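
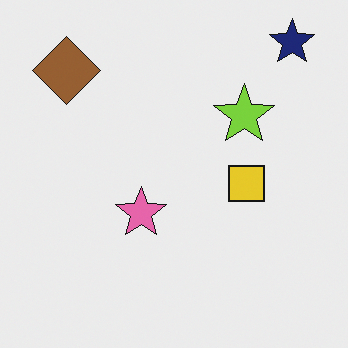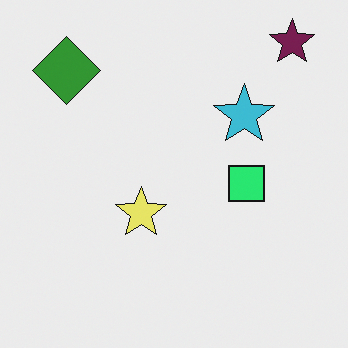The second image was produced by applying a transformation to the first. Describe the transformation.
The transformation is: hue-shifted noticeably.

Every shape's color has rotated by the same amount around the hue wheel — a uniform hue shift.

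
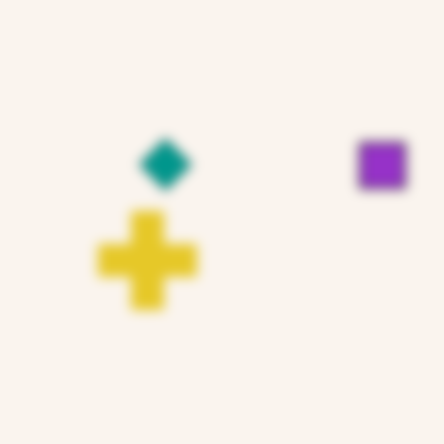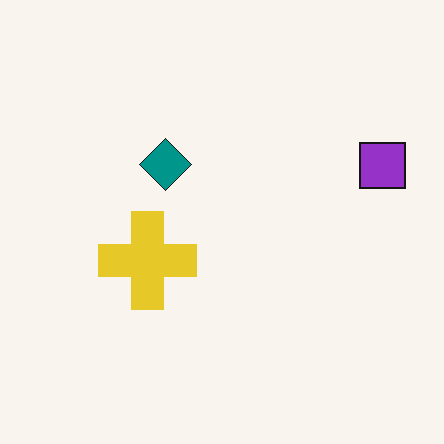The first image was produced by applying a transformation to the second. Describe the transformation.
The first image is the second strongly gaussian-blurred.

Shape edges and outlines are uniformly softened across the whole image.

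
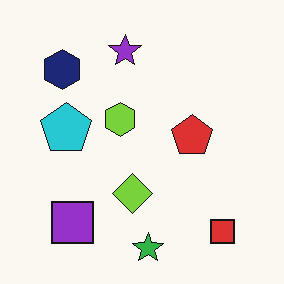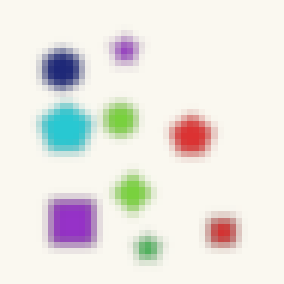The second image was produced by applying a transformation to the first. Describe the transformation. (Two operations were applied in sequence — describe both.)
It was noticeably gaussian-blurred, then moderately pixelated.

Shape edges and outlines are uniformly softened across the whole image. Shapes are reduced to large square blocks; fine edges and outlines are lost — a downscale-then-upscale (mosaic) effect.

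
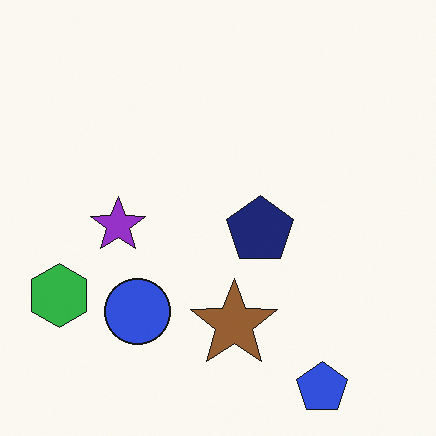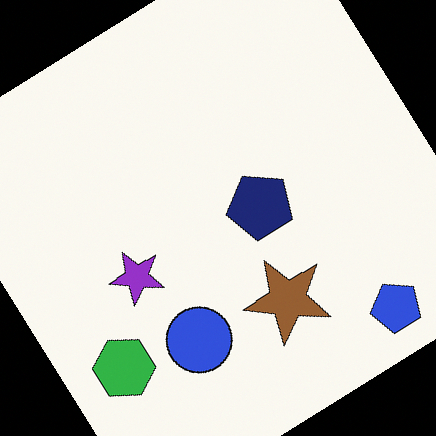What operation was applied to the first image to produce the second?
This is the original image rotated counter-clockwise by a large amount — several tens of degrees.

Every shape is tilted by the same angle and the image corners show triangular fill wedges — a whole-image rotation by a non-right angle.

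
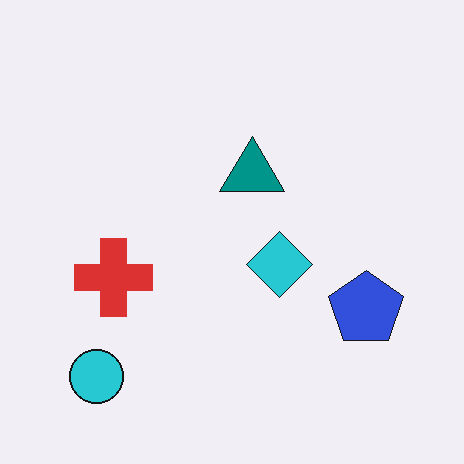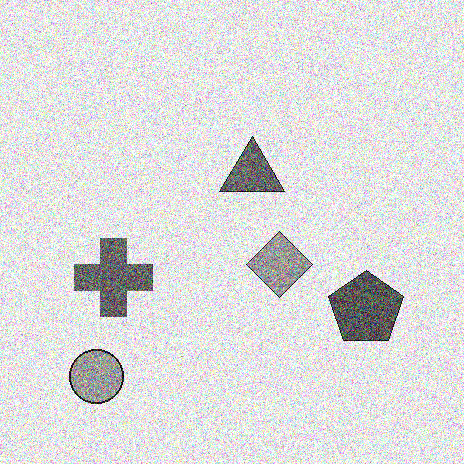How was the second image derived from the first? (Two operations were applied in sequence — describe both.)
The image was converted to grayscale, then degraded with a thick layer of grain.

All color is removed — every shape is now a shade of grey. Random speckle covers the whole image, including the flat background.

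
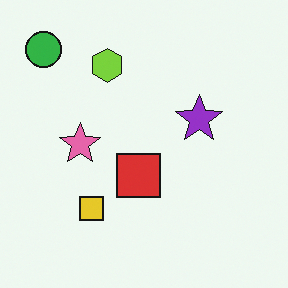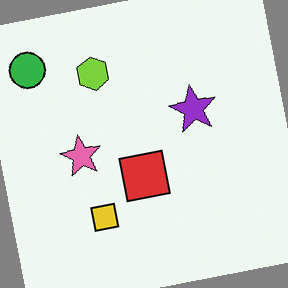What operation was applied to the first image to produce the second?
The second image is the first rotated counter-clockwise by a few degrees.

Every shape is tilted by the same angle and the image corners show triangular fill wedges — a whole-image rotation by a non-right angle.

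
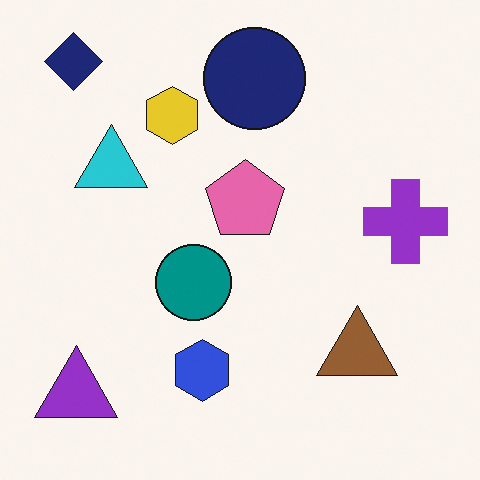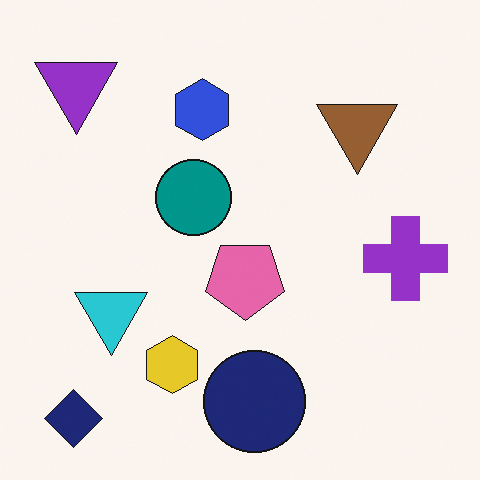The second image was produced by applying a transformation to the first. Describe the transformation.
This is the original image flipped vertically (top ↔ bottom).

The navy diamond is in the top-left of the first image and the bottom-left of the second — shapes on opposite sides of the horizontal midline have swapped in a mirror flip.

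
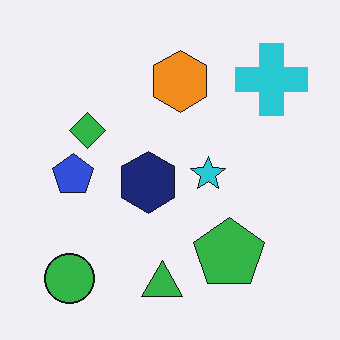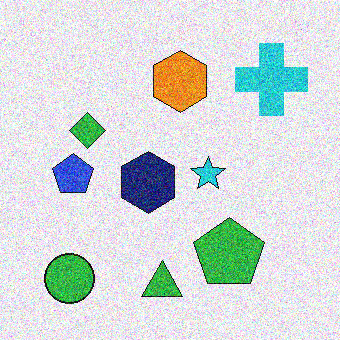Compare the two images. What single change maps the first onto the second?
Degraded with strong gaussian noise.

Random speckle covers the whole image, including the flat background.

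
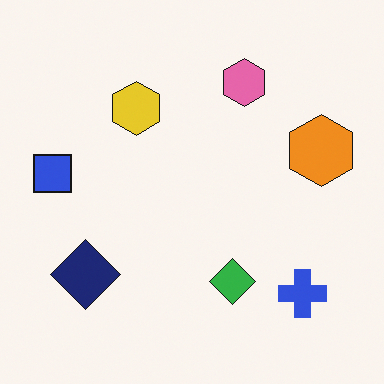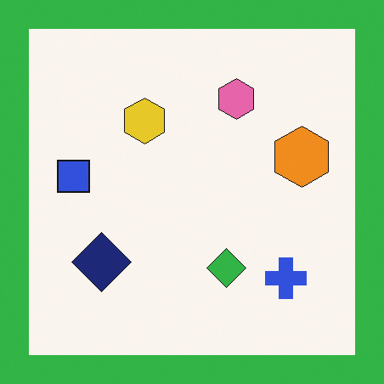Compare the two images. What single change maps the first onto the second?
The second image is the first framed with a green border.

A solid green frame runs around the edge of the second image, with the content slightly shrunk inside it.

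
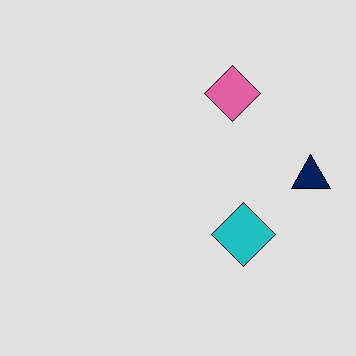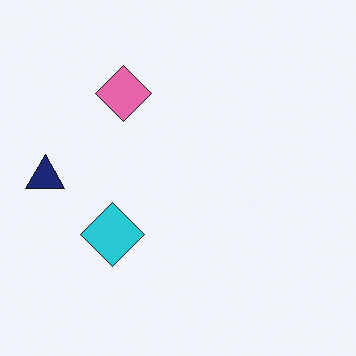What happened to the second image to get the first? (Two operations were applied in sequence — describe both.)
The image was moderately posterized, then flipped horizontally (left ↔ right).

Each flat color has snapped to a coarser quantized level — most visibly, the near-white background has dropped to a flat grey. The navy triangle is in the left of the second image and the right of the first — shapes on opposite sides of the vertical midline have swapped in a mirror flip.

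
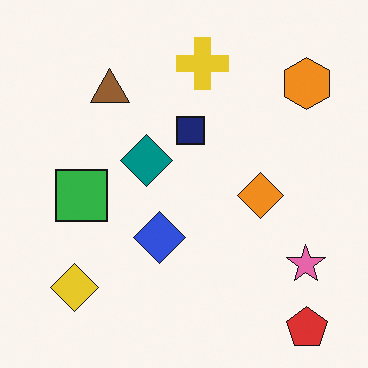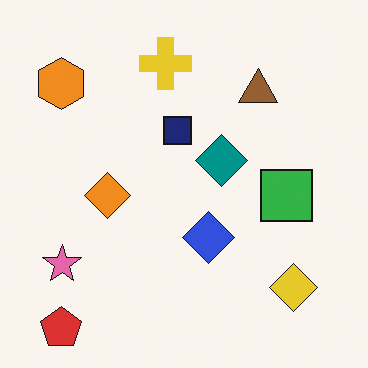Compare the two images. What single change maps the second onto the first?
It was flipped horizontally (left ↔ right).

The orange hexagon is in the top-left of the second image and the top-right of the first — shapes on opposite sides of the vertical midline have swapped in a mirror flip.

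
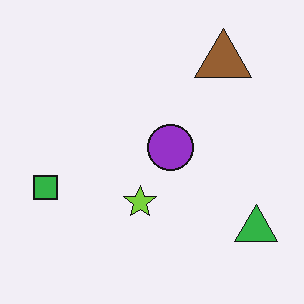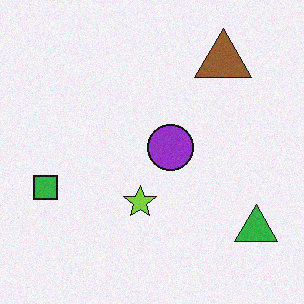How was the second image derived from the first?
Degraded with subtle gaussian noise.

Random speckle covers the whole image, including the flat background.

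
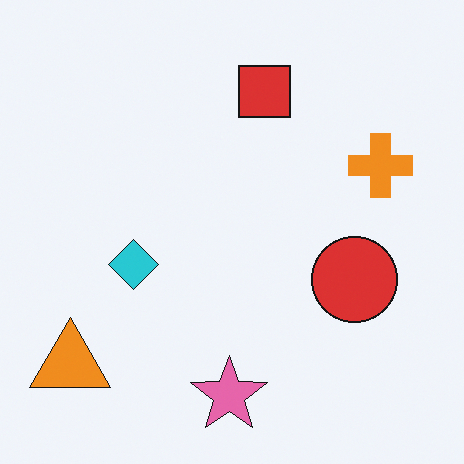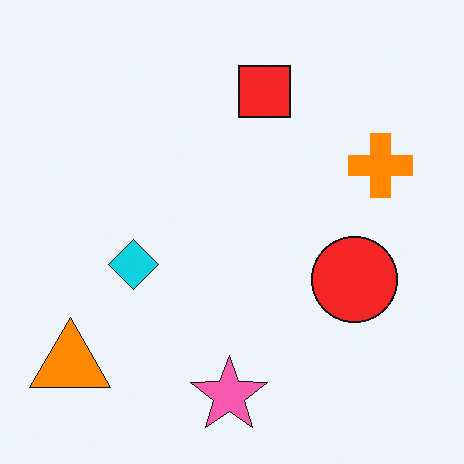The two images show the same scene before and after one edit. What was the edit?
The second image is the first slightly oversaturated.

All colors are more vivid — a global saturation change.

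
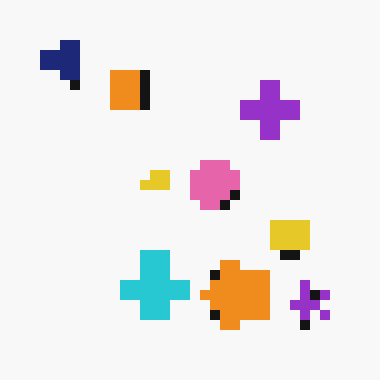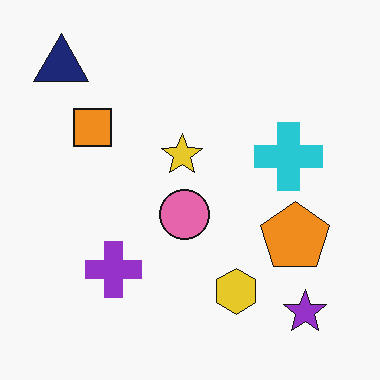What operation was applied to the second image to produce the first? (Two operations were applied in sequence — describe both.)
The image was transposed (reflected across the top-left ↔ bottom-right diagonal), then heavily pixelated into large blocks.

Shapes have swapped their row and column positions — what was in the top-right is now in the bottom-left — a diagonal reflection. Shapes are reduced to large square blocks; fine edges and outlines are lost — a downscale-then-upscale (mosaic) effect.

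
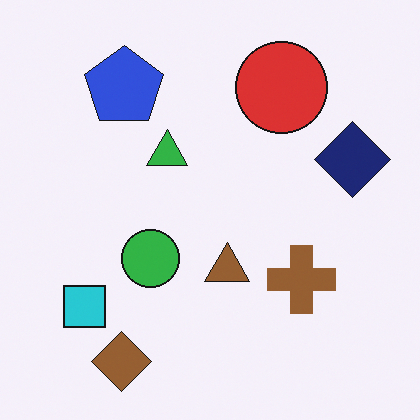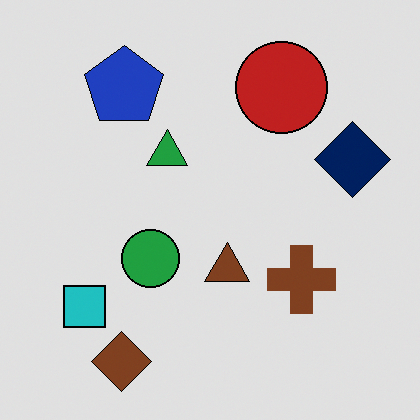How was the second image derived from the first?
The transformation is: moderately posterized.

Each flat color has snapped to a coarser quantized level — most visibly, the near-white background has dropped to a flat grey.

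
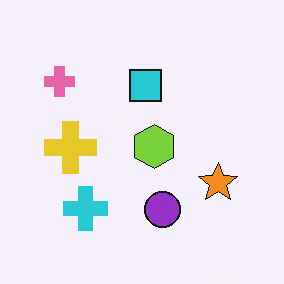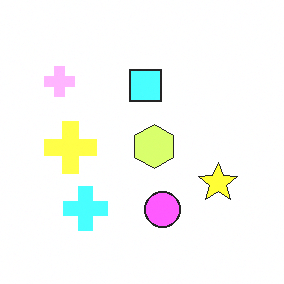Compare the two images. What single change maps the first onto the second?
This is the original image noticeably brightened.

Every pixel — background and shapes alike — is uniformly brightened.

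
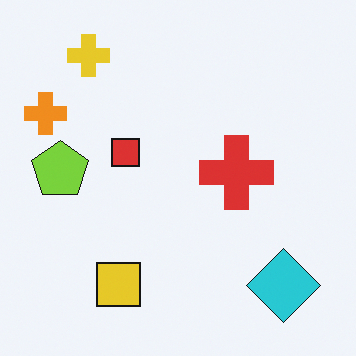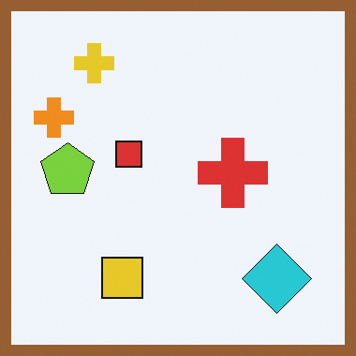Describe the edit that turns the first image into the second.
The transformation is: framed with a brown border.

A solid brown frame runs around the edge of the second image, with the content slightly shrunk inside it.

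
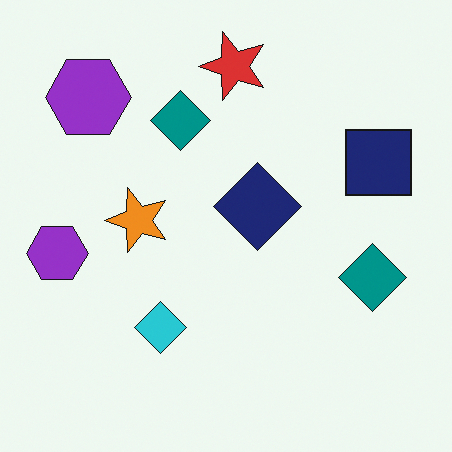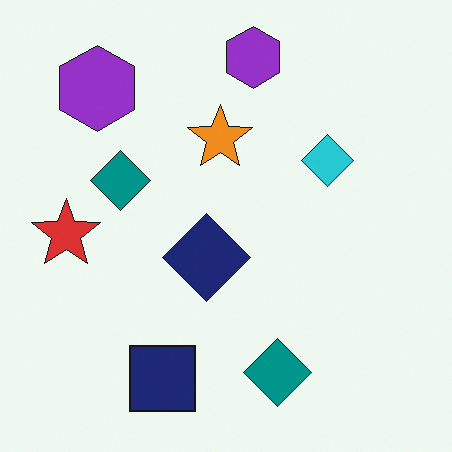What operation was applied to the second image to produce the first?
It was transposed (reflected across the top-left ↔ bottom-right diagonal).

Shapes have swapped their row and column positions — what was in the top-right is now in the bottom-left — a diagonal reflection.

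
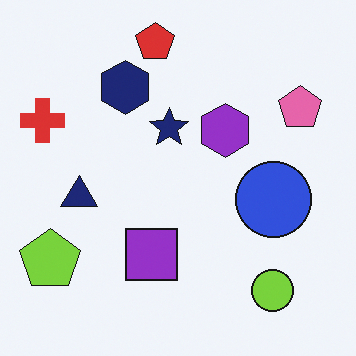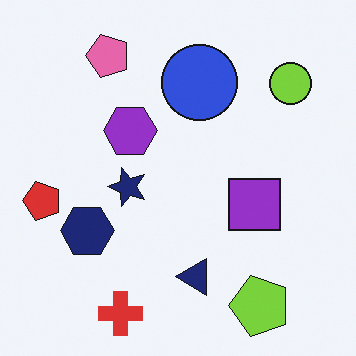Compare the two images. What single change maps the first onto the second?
The second image is the first rotated 90° counter-clockwise.

The lime pentagon sits in the bottom-left of the first image and the bottom-right of the second — consistent with a whole-image 90° counter-clockwise rotation.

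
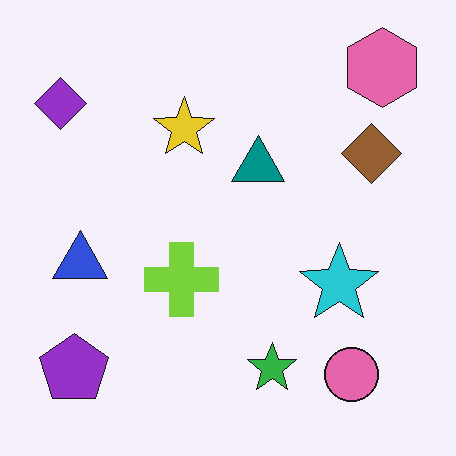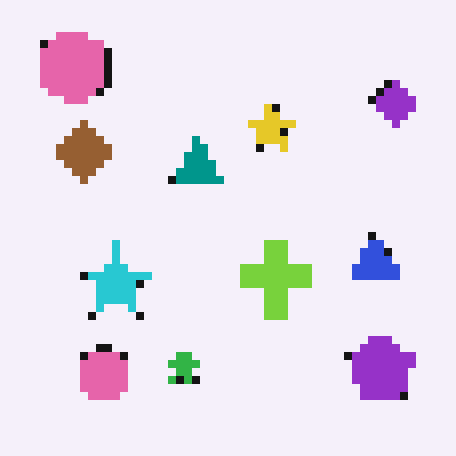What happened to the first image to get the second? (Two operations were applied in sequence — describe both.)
The image was flipped horizontally (left ↔ right), then pixelated into visible square blocks.

The purple diamond is in the top-left of the first image and the top-right of the second — shapes on opposite sides of the vertical midline have swapped in a mirror flip. Shapes are reduced to large square blocks; fine edges and outlines are lost — a downscale-then-upscale (mosaic) effect.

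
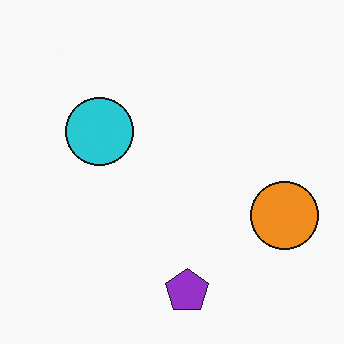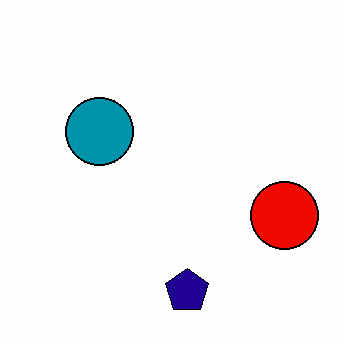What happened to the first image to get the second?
The image was given much higher contrast.

Tones are pushed away from mid-grey across the whole image — a global contrast change.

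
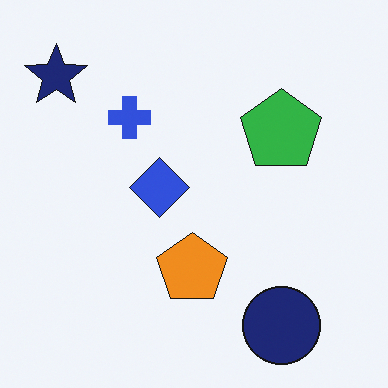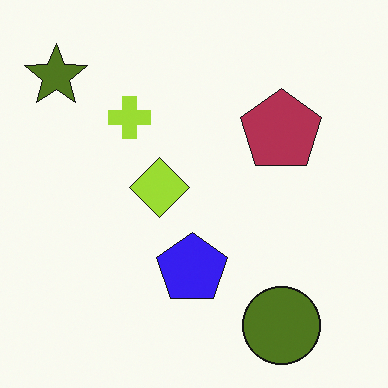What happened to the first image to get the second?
This is the original image hue-shifted through roughly half the color wheel.

Every shape's color has rotated by the same amount around the hue wheel — a uniform hue shift.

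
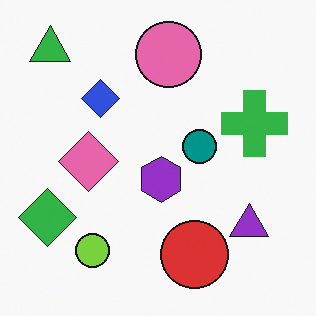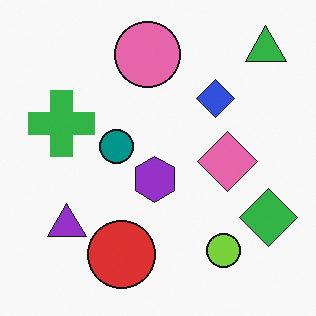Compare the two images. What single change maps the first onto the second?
Flipped horizontally (left ↔ right).

The green diamond is in the bottom-left of the first image and the bottom-right of the second — shapes on opposite sides of the vertical midline have swapped in a mirror flip.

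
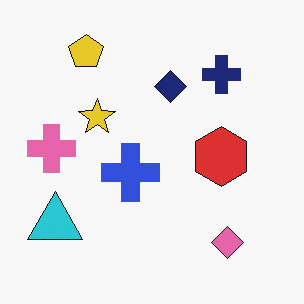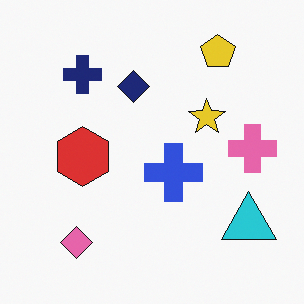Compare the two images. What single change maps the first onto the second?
The image was flipped horizontally (left ↔ right).

The pink cross is in the left of the first image and the right of the second — shapes on opposite sides of the vertical midline have swapped in a mirror flip.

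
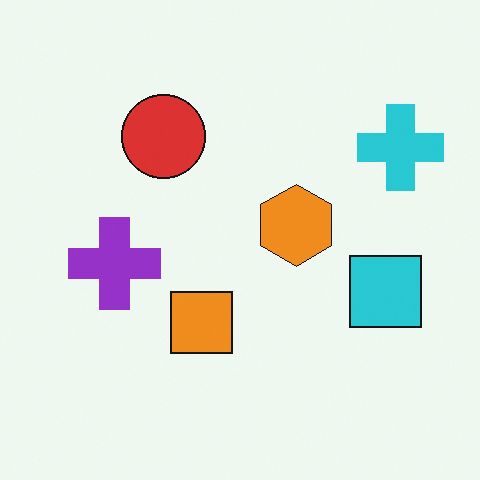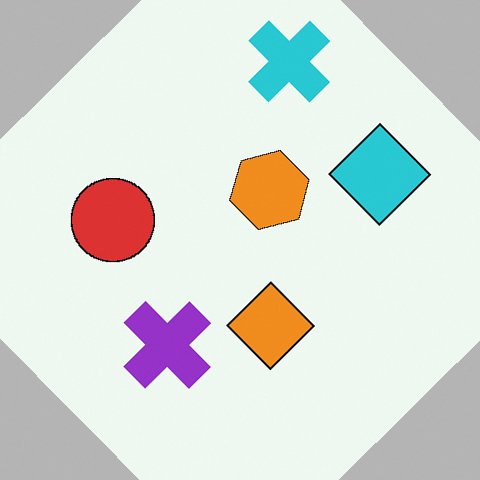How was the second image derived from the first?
The image was rotated counter-clockwise by a large amount — several tens of degrees.

Every shape is tilted by the same angle and the image corners show triangular fill wedges — a whole-image rotation by a non-right angle.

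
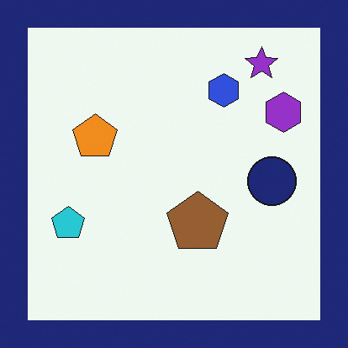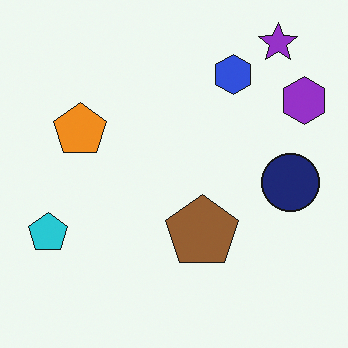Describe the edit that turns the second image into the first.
The image was framed with a navy border.

A solid navy frame runs around the edge of the first image, with the content slightly shrunk inside it.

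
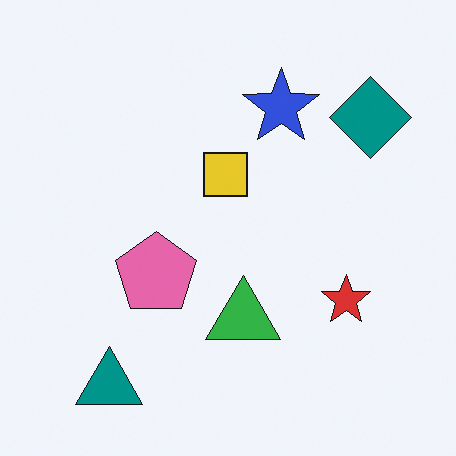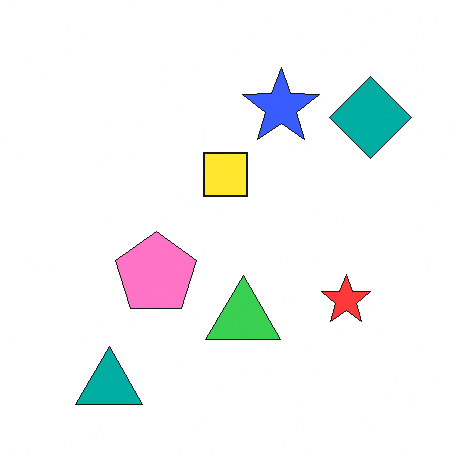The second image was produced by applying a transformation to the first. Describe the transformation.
It was slightly brightened.

Every pixel — background and shapes alike — is uniformly brightened.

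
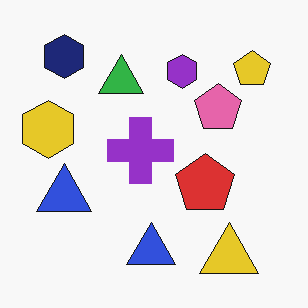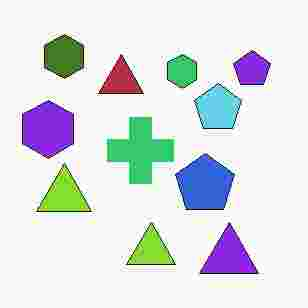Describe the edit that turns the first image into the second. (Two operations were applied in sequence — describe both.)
The second image is the first hue-shifted through roughly half the color wheel, then heavily JPEG-compressed with obvious blocking artifacts.

Every shape's color has rotated by the same amount around the hue wheel — a uniform hue shift. Blocky 8×8 compression artifacts appear around shape edges and the flat background shows ringing — characteristic JPEG degradation.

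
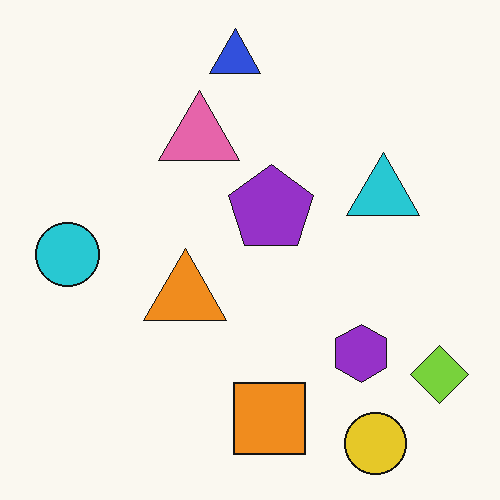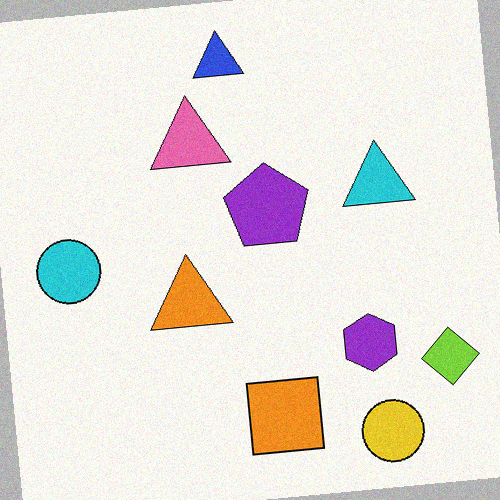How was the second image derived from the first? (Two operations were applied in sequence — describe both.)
It was rotated counter-clockwise by a few degrees, then degraded with light additive noise.

Every shape is tilted by the same angle and the image corners show triangular fill wedges — a whole-image rotation by a non-right angle. Random speckle covers the whole image, including the flat background.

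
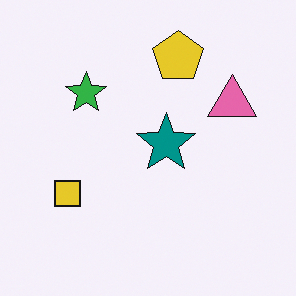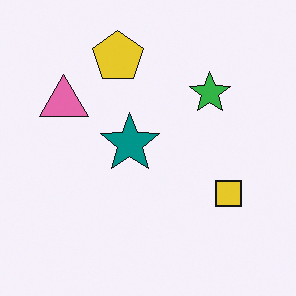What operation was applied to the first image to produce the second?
This is the original image flipped horizontally (left ↔ right).

The pink triangle is in the right of the first image and the left of the second — shapes on opposite sides of the vertical midline have swapped in a mirror flip.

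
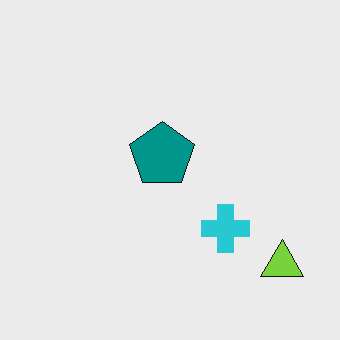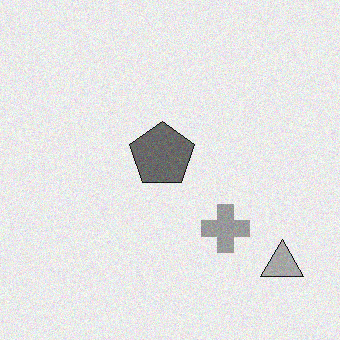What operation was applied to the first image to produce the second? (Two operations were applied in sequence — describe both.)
The second image is the first converted to grayscale, then degraded with subtle gaussian noise.

All color is removed — every shape is now a shade of grey. Random speckle covers the whole image, including the flat background.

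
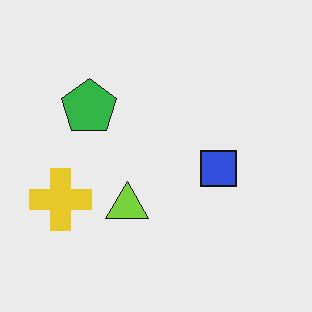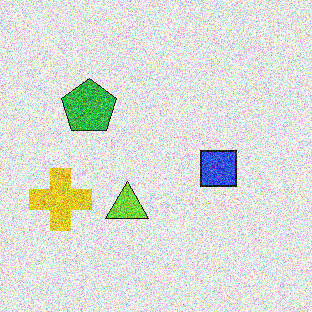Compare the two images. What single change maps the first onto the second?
This is the original image degraded with strong gaussian noise.

Random speckle covers the whole image, including the flat background.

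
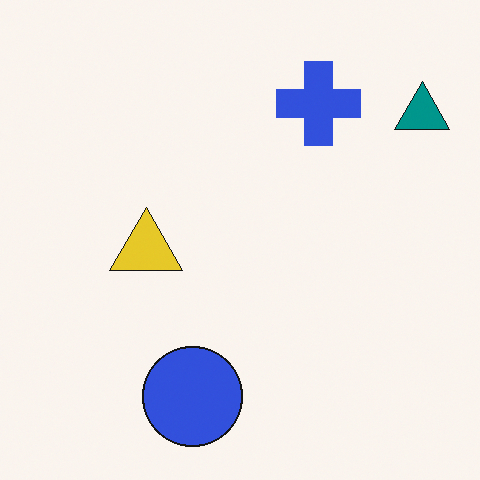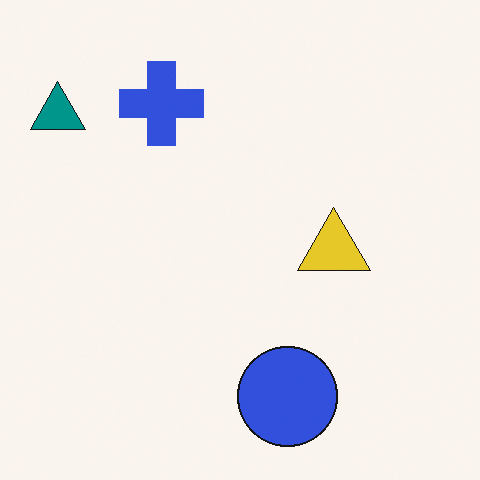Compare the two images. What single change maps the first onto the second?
The transformation is: flipped horizontally (left ↔ right).

The teal triangle is in the top-right of the first image and the top-left of the second — shapes on opposite sides of the vertical midline have swapped in a mirror flip.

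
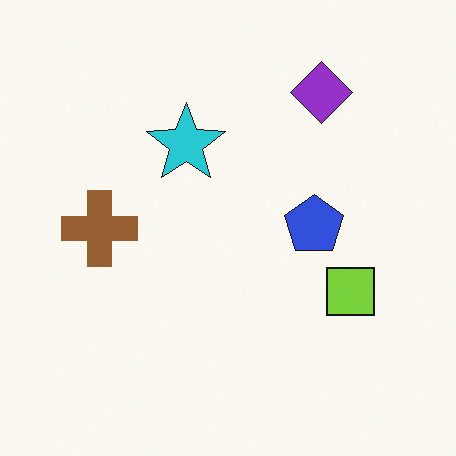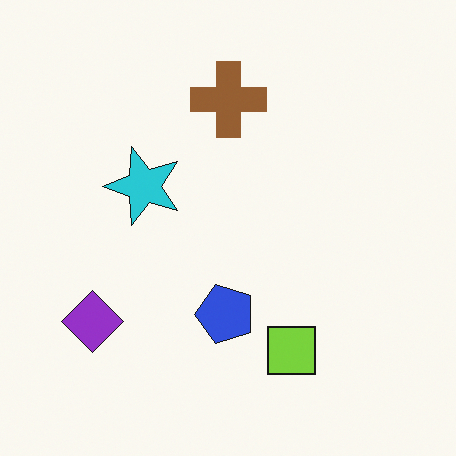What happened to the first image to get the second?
The second image is the first transposed (reflected across the top-left ↔ bottom-right diagonal).

Shapes have swapped their row and column positions — what was in the top-right is now in the bottom-left — a diagonal reflection.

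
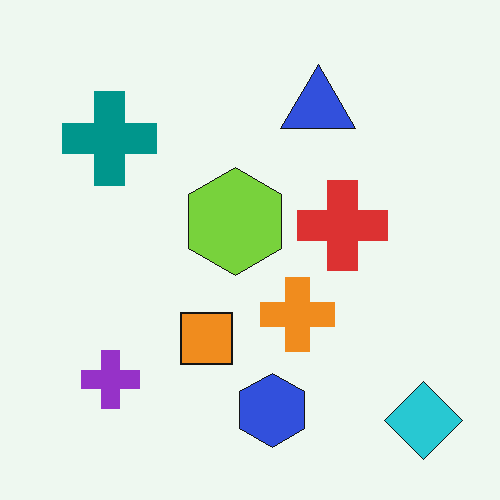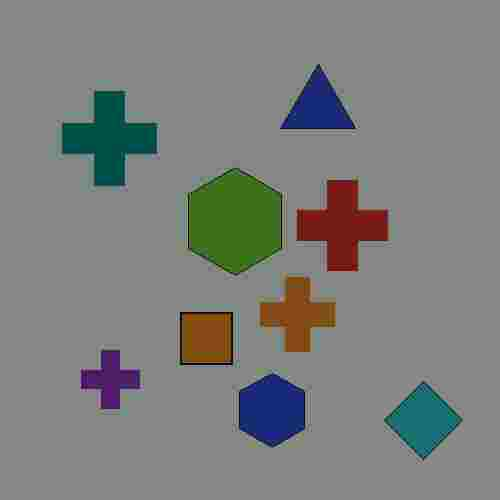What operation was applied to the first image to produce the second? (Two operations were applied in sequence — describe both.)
The second image is the first noticeably darkened, then heavily JPEG-compressed with obvious blocking artifacts.

Every pixel — background and shapes alike — is uniformly darkened. Blocky 8×8 compression artifacts appear around shape edges and the flat background shows ringing — characteristic JPEG degradation.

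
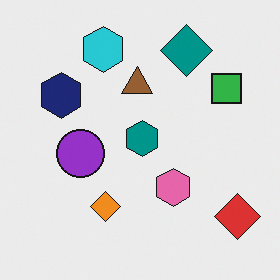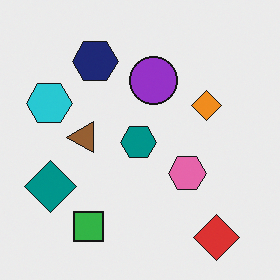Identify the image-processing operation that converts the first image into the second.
This is the original image transposed (reflected across the top-left ↔ bottom-right diagonal).

Shapes have swapped their row and column positions — what was in the top-right is now in the bottom-left — a diagonal reflection.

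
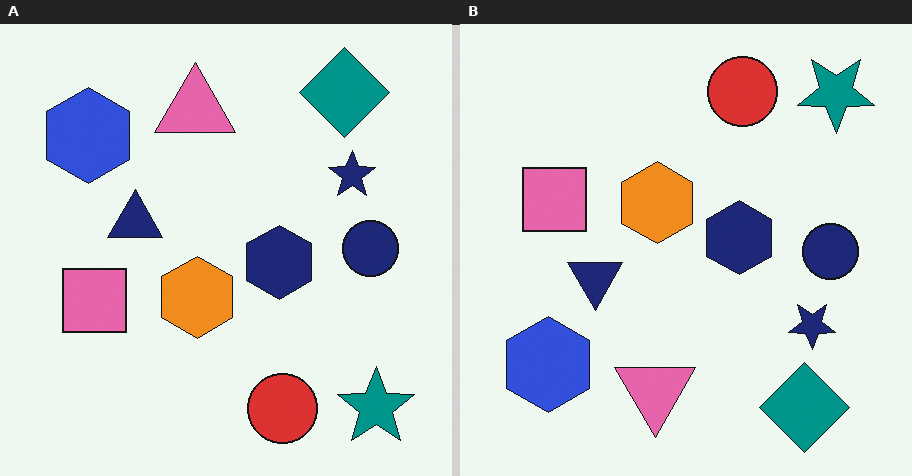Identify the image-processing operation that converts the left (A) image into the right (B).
The image was flipped vertically (top ↔ bottom).

The red circle is in the bottom of the left (A) image and the top of the right (B) — shapes on opposite sides of the horizontal midline have swapped in a mirror flip.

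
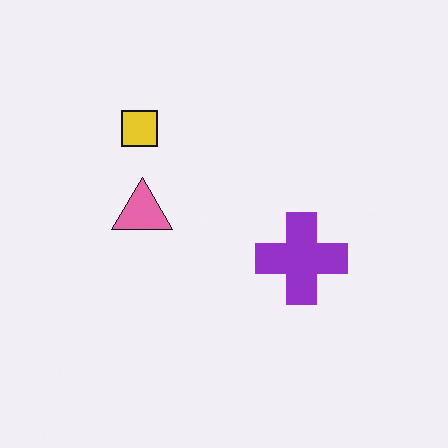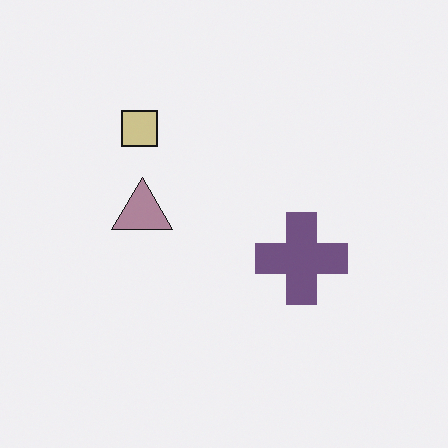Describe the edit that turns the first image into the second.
The image was made much more muted (saturation change).

All colors are more muted and greyish — a global saturation change.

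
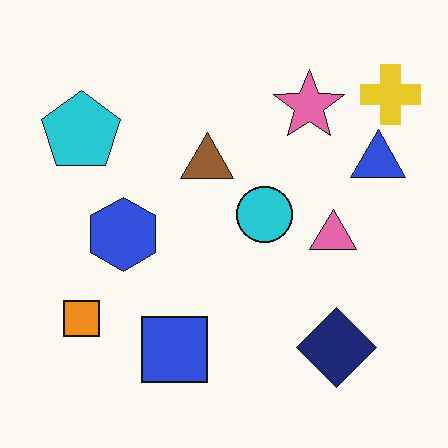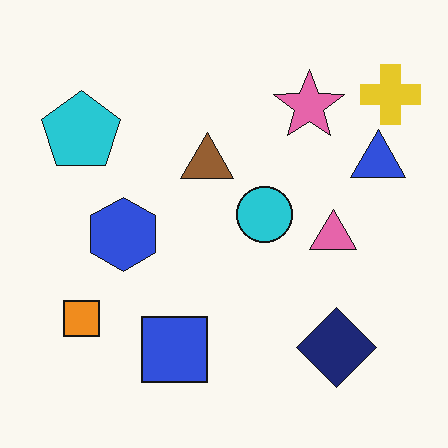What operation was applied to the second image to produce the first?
This is the original image given moderate JPEG compression.

Blocky 8×8 compression artifacts appear around shape edges and the flat background shows ringing — characteristic JPEG degradation.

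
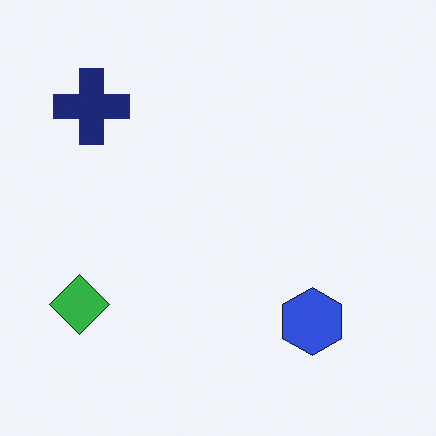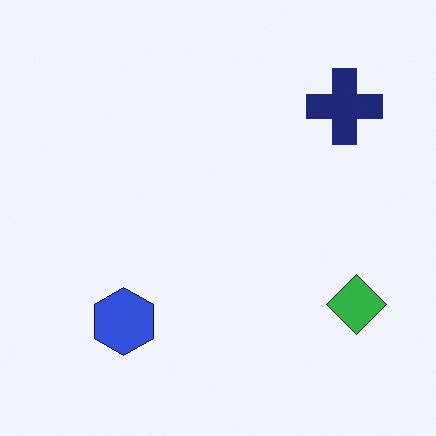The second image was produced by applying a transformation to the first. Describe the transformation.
The second image is the first flipped horizontally (left ↔ right).

The green diamond is in the bottom-left of the first image and the bottom-right of the second — shapes on opposite sides of the vertical midline have swapped in a mirror flip.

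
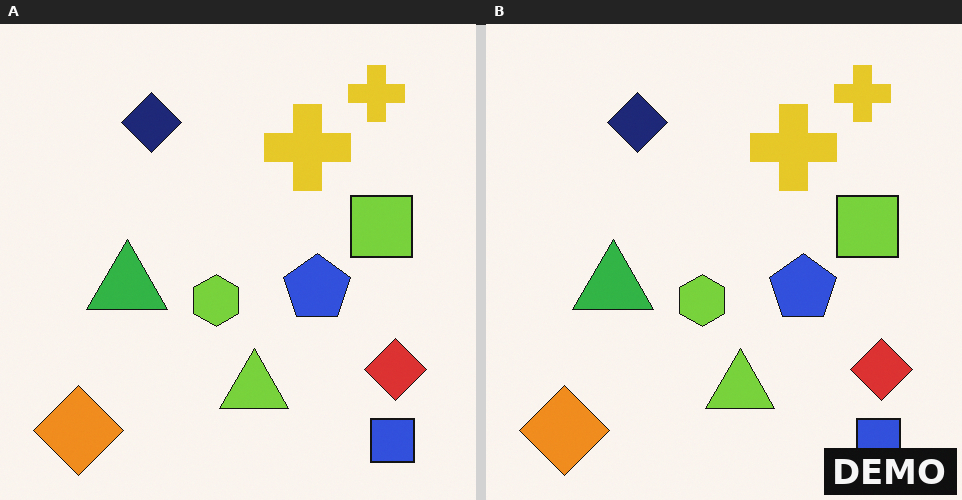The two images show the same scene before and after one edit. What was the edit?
Watermarked with the text "DEMO" in the lower-right corner.

A dark label reading "DEMO" appears in the lower-right corner.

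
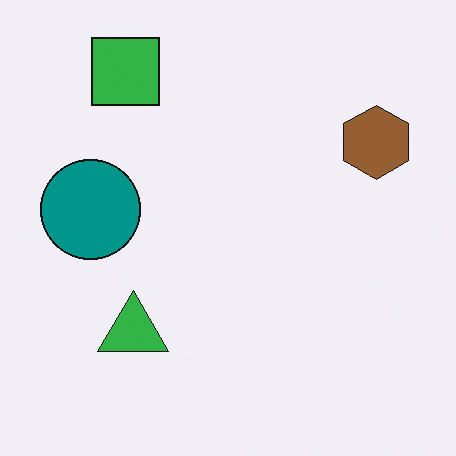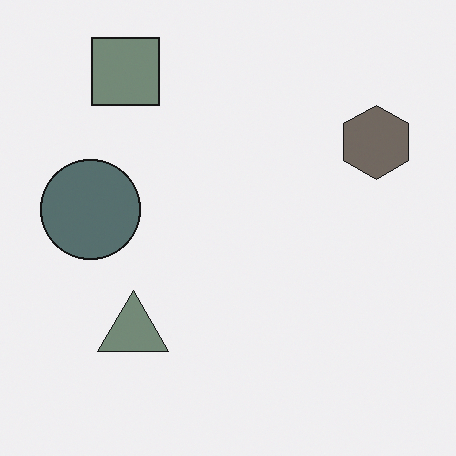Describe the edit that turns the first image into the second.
The image was made much more muted (saturation change).

All colors are more muted and greyish — a global saturation change.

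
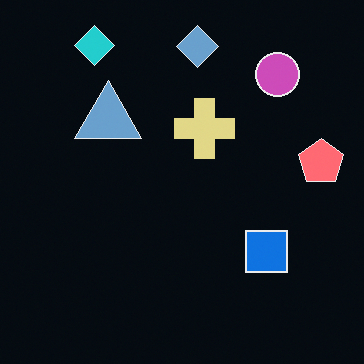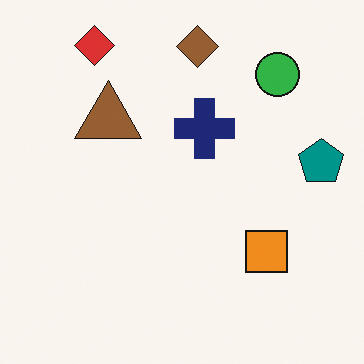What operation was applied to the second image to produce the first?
The transformation is: color-inverted (negative).

The light background has become dark and every shape's color is its complement — a photographic negative.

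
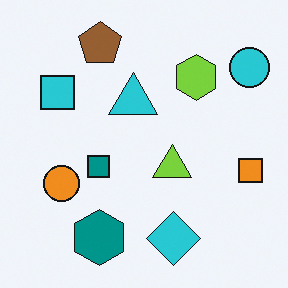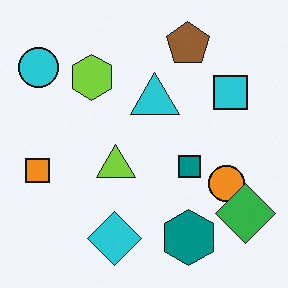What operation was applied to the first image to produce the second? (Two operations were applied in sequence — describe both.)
The image was flipped horizontally (left ↔ right), then overlaid with an additional green diamond.

The orange square is in the right of the first image and the left of the second — shapes on opposite sides of the vertical midline have swapped in a mirror flip. A green diamond appears in the second image that is absent from the first.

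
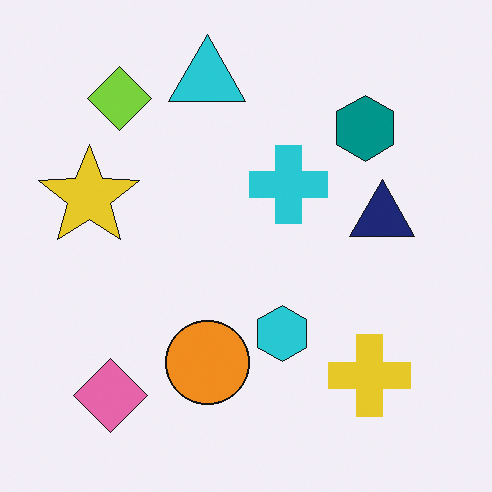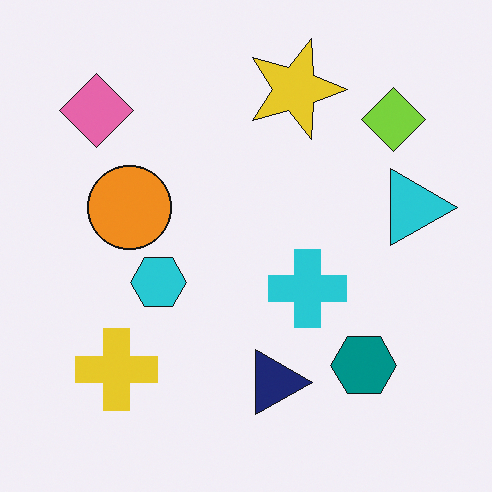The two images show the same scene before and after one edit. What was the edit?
It was rotated 90° clockwise.

The pink diamond sits in the bottom-left of the first image and the top-left of the second — consistent with a whole-image 90° clockwise rotation.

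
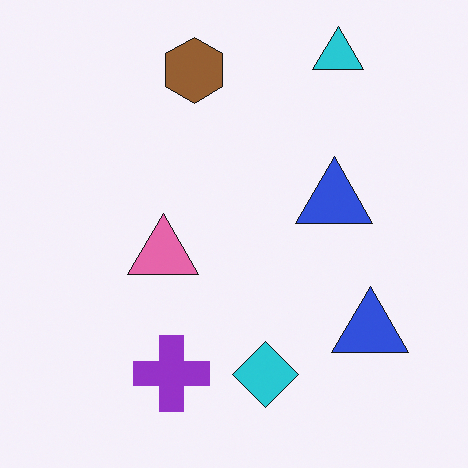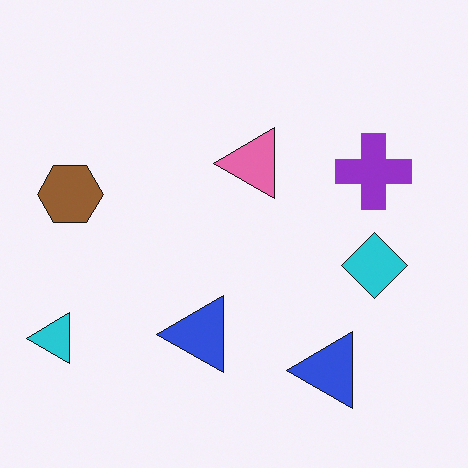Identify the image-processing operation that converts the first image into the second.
It was transposed (reflected across the top-left ↔ bottom-right diagonal).

Shapes have swapped their row and column positions — what was in the top-right is now in the bottom-left — a diagonal reflection.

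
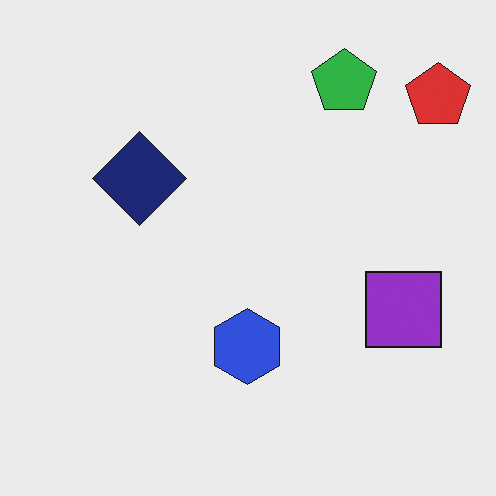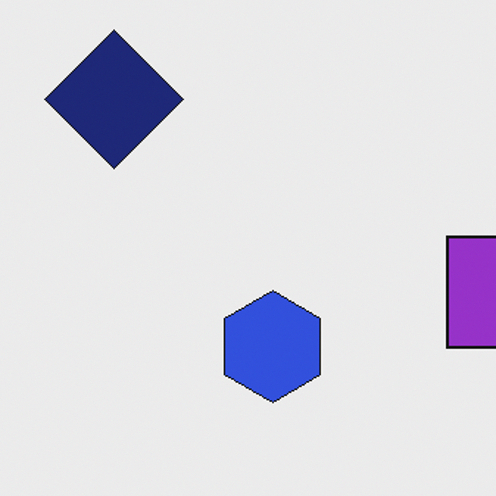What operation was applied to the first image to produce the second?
The second image is the first cropped slightly and scaled back up.

The visible shapes are larger and the field of view is narrower; shapes near the original edges may be partly or wholly outside the frame — a crop-and-rescale.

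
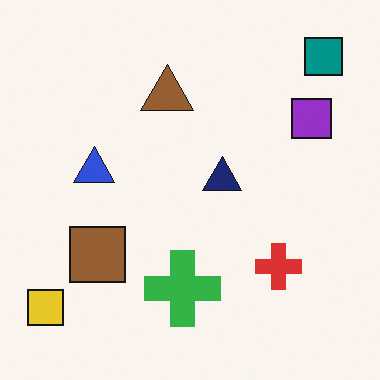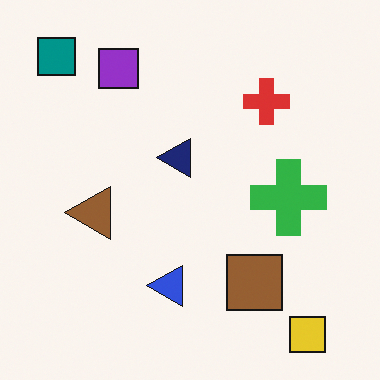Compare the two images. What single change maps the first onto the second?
It was rotated 90° counter-clockwise.

The teal square sits in the top-right of the first image and the top-left of the second — consistent with a whole-image 90° counter-clockwise rotation.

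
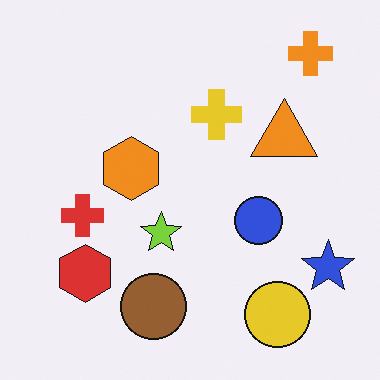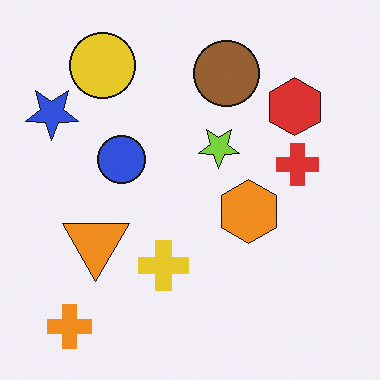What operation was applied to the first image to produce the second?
The second image is the first rotated 180°.

The orange cross sits in the top-right of the first image and the bottom-left of the second — consistent with a whole-image 180° rotation.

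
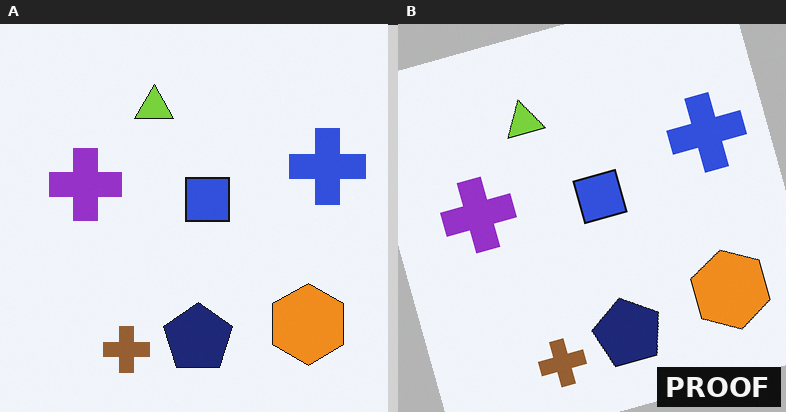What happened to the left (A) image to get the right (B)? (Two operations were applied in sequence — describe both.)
It was rotated counter-clockwise by a moderate amount, then watermarked with the text "PROOF" in the lower-right corner.

Every shape is tilted by the same angle and the image corners show triangular fill wedges — a whole-image rotation by a non-right angle. A dark label reading "PROOF" appears in the lower-right corner.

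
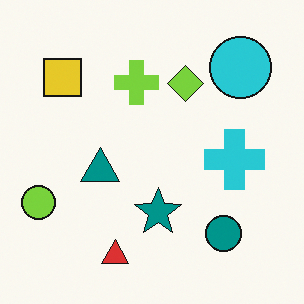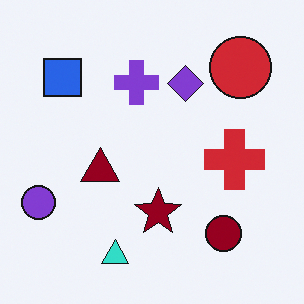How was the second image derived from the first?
This is the original image hue-shifted through roughly half the color wheel.

Every shape's color has rotated by the same amount around the hue wheel — a uniform hue shift.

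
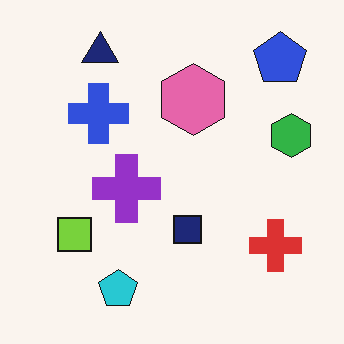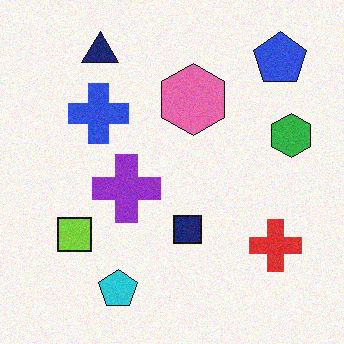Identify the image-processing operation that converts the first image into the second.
This is the original image degraded with light additive noise.

Random speckle covers the whole image, including the flat background.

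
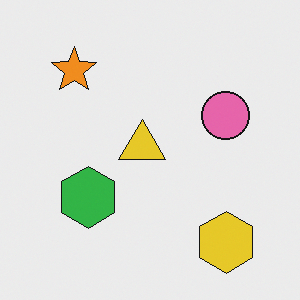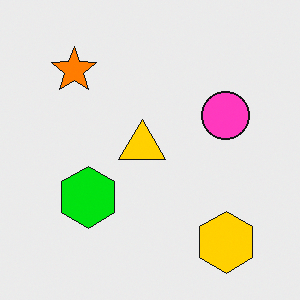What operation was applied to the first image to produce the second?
It was made much more vivid (saturation change).

All colors are more vivid — a global saturation change.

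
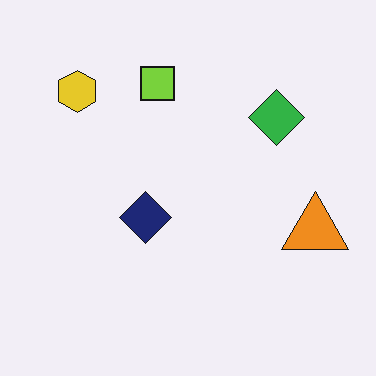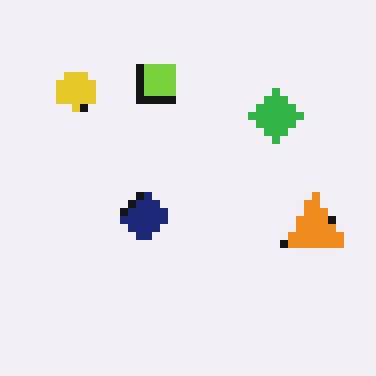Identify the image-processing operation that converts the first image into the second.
The second image is the first moderately pixelated.

Shapes are reduced to large square blocks; fine edges and outlines are lost — a downscale-then-upscale (mosaic) effect.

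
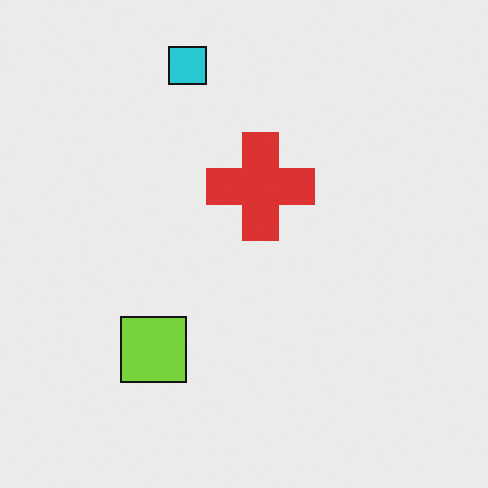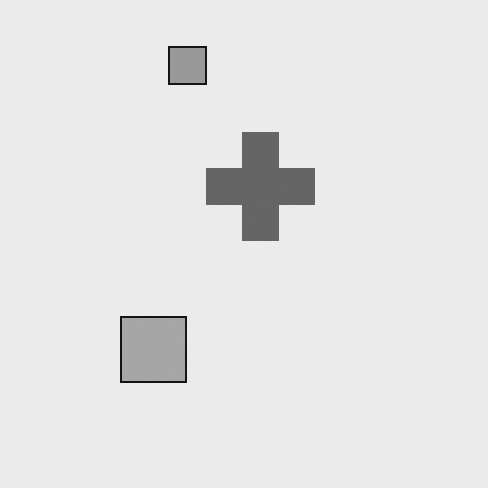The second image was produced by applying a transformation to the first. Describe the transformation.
The image was converted to grayscale.

All color is removed — every shape is now a shade of grey.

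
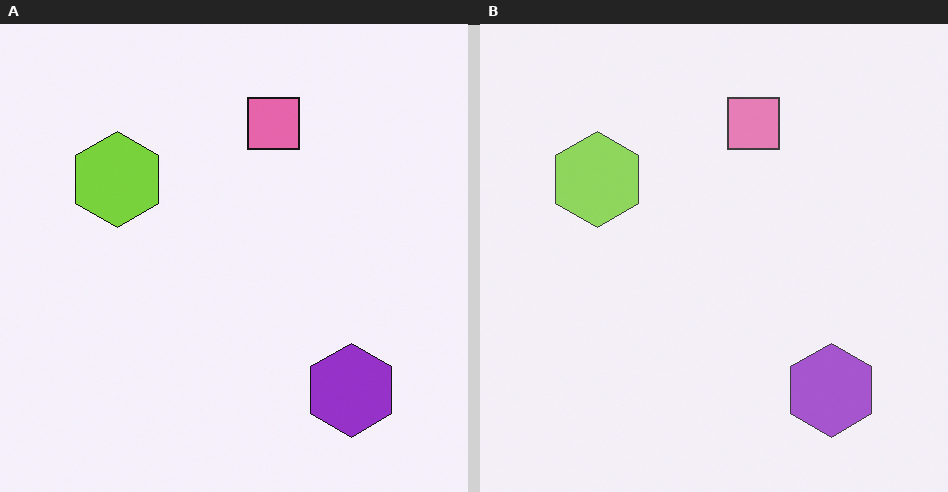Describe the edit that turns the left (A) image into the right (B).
It was given slightly reduced contrast.

Tones are pushed toward mid-grey across the whole image — a global contrast change.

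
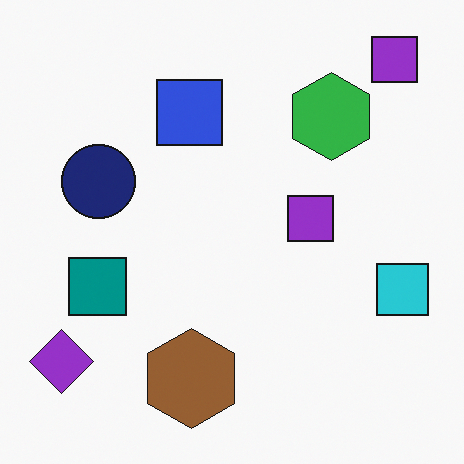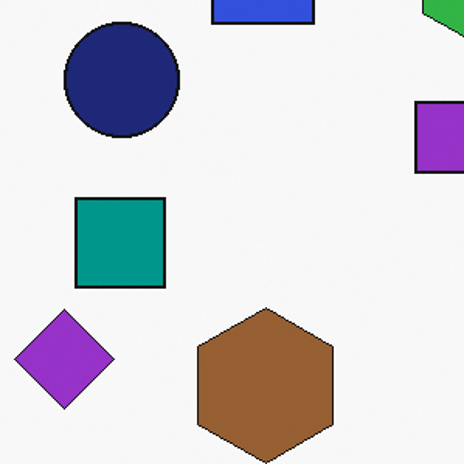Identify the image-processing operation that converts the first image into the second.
The image was cropped slightly and scaled back up.

The visible shapes are larger and the field of view is narrower; shapes near the original edges may be partly or wholly outside the frame — a crop-and-rescale.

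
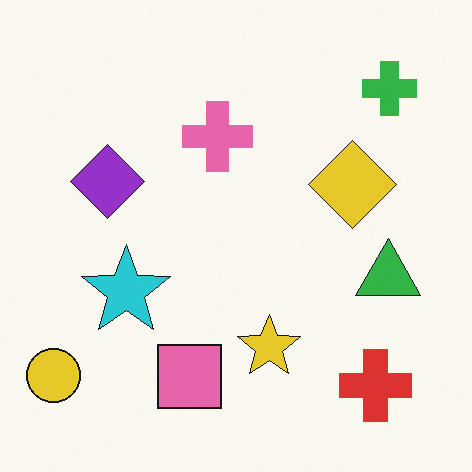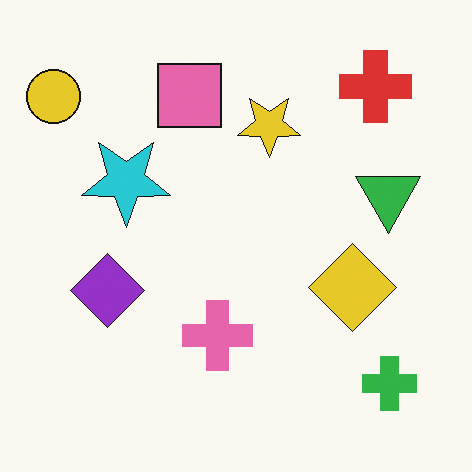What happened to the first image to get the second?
This is the original image flipped vertically (top ↔ bottom).

The red cross is in the bottom-right of the first image and the top-right of the second — shapes on opposite sides of the horizontal midline have swapped in a mirror flip.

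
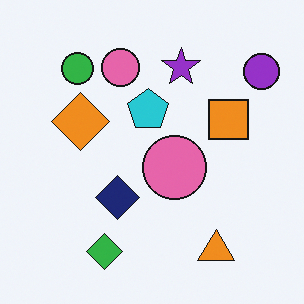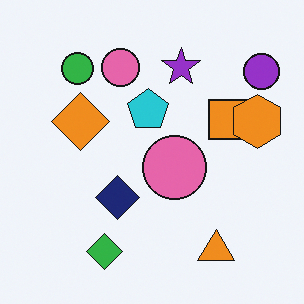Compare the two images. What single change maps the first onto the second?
The image was overlaid with an additional orange hexagon.

An orange hexagon appears in the second image that is absent from the first.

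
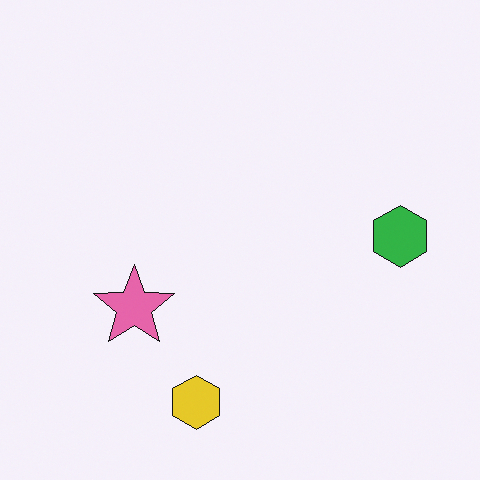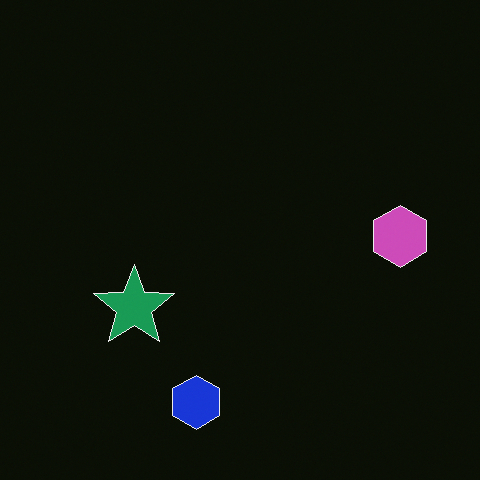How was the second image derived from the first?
This is the original image color-inverted (negative).

The light background has become dark and every shape's color is its complement — a photographic negative.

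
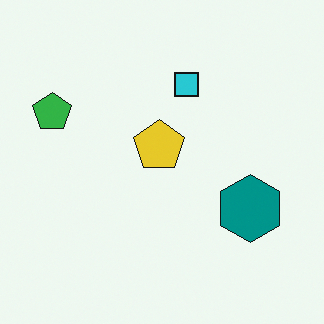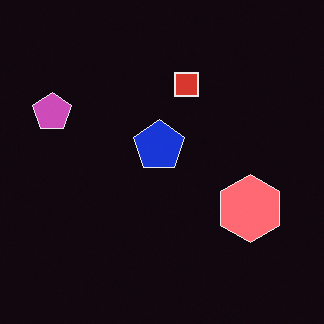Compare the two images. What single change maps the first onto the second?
The second image is the first color-inverted (negative).

The light background has become dark and every shape's color is its complement — a photographic negative.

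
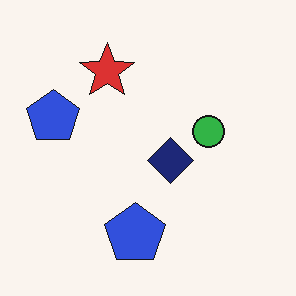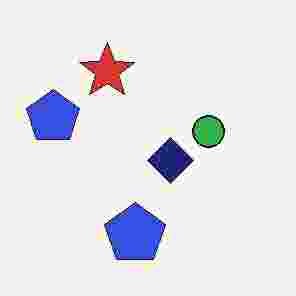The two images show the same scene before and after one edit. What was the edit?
The image was heavily JPEG-compressed with obvious blocking artifacts.

Blocky 8×8 compression artifacts appear around shape edges and the flat background shows ringing — characteristic JPEG degradation.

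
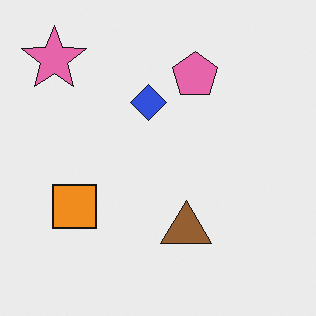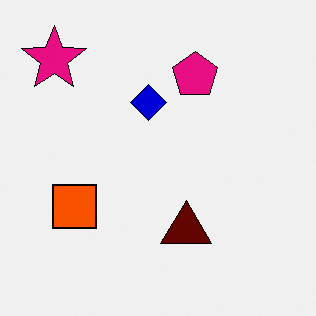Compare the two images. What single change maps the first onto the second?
This is the original image given much higher contrast.

Tones are pushed away from mid-grey across the whole image — a global contrast change.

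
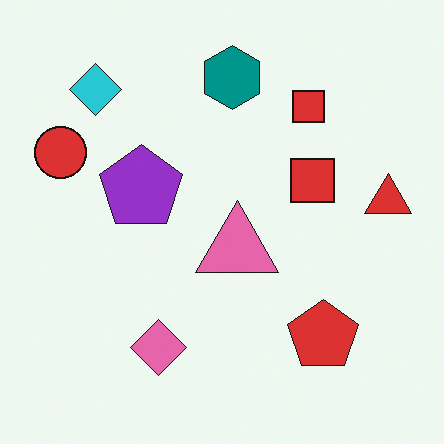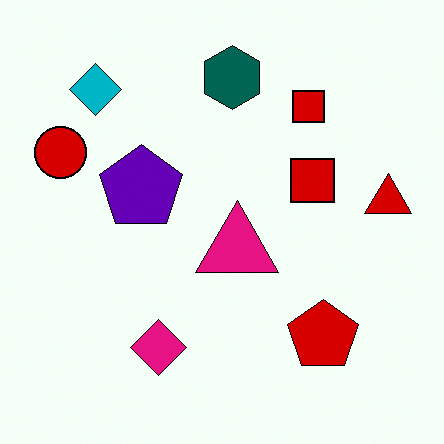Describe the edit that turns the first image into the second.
The image was given much higher contrast.

Tones are pushed away from mid-grey across the whole image — a global contrast change.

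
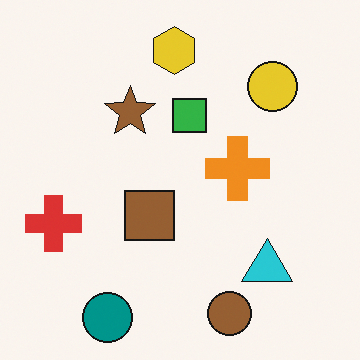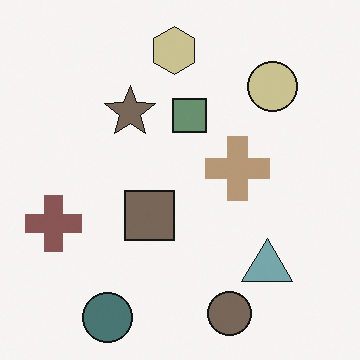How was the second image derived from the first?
The transformation is: made much more muted (saturation change).

All colors are more muted and greyish — a global saturation change.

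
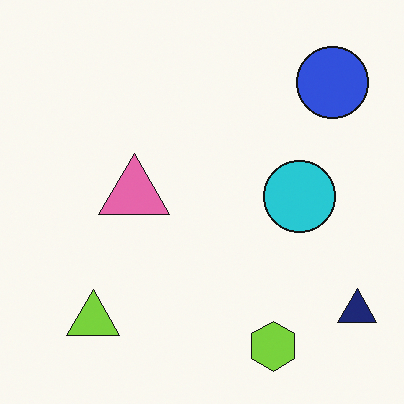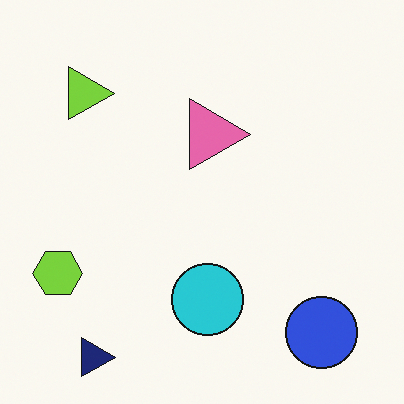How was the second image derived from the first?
The second image is the first rotated 90° clockwise.

The navy triangle sits in the bottom-right of the first image and the bottom-left of the second — consistent with a whole-image 90° clockwise rotation.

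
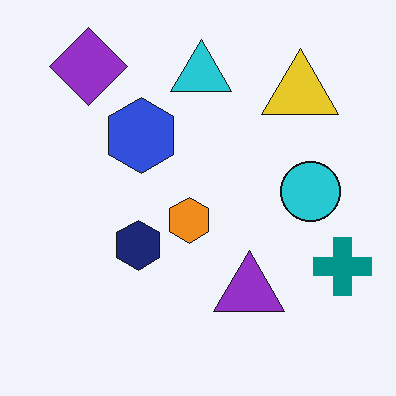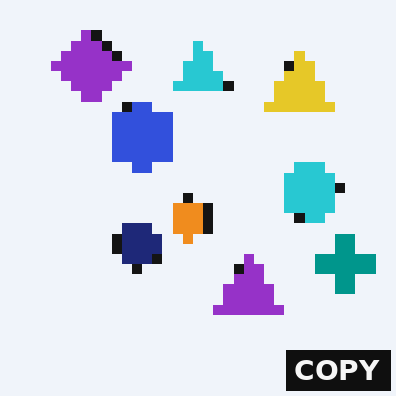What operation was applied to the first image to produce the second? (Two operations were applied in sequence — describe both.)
Heavily pixelated into large blocks, then watermarked with the text "COPY" in the lower-right corner.

Shapes are reduced to large square blocks; fine edges and outlines are lost — a downscale-then-upscale (mosaic) effect. A dark label reading "COPY" appears in the lower-right corner.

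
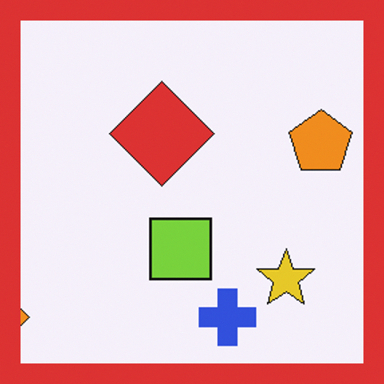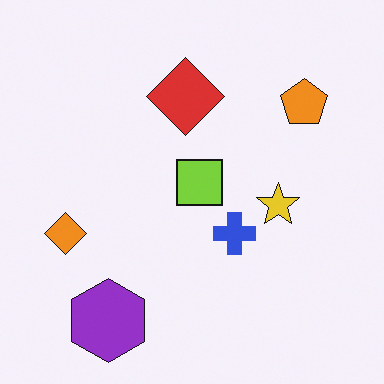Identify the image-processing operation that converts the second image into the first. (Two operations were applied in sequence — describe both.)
The first image is the second cropped slightly and scaled back up, then framed with a red border.

The visible shapes are larger and the field of view is narrower; shapes near the original edges may be partly or wholly outside the frame — a crop-and-rescale. A solid red frame runs around the edge of the first image, with the content slightly shrunk inside it.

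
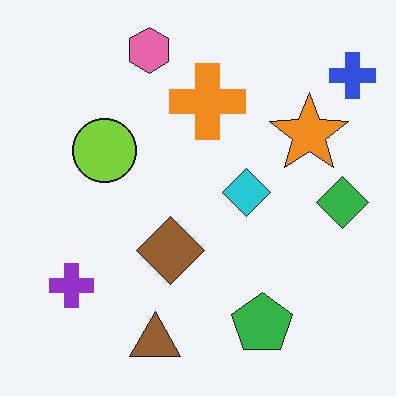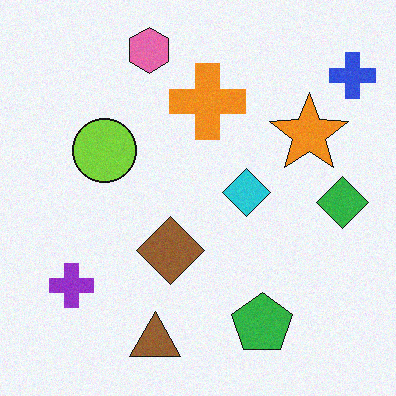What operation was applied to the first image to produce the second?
The image was degraded with subtle gaussian noise.

Random speckle covers the whole image, including the flat background.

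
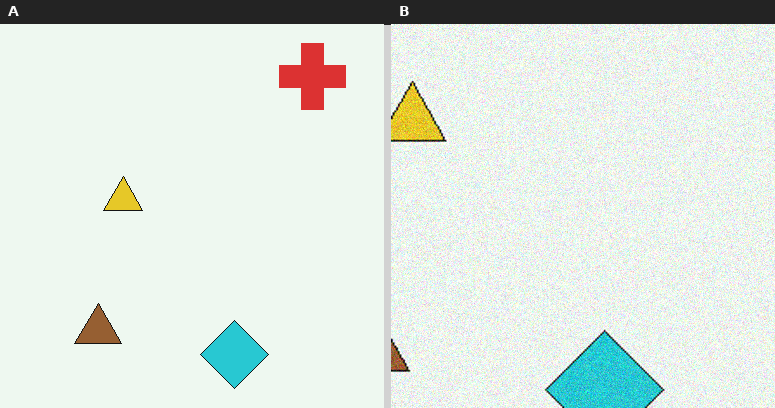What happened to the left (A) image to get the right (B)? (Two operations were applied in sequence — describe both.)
The image was cropped to a noticeably smaller region and rescaled, then degraded with moderate additive noise.

The visible shapes are larger and the field of view is narrower; shapes near the original edges may be partly or wholly outside the frame — a crop-and-rescale. Random speckle covers the whole image, including the flat background.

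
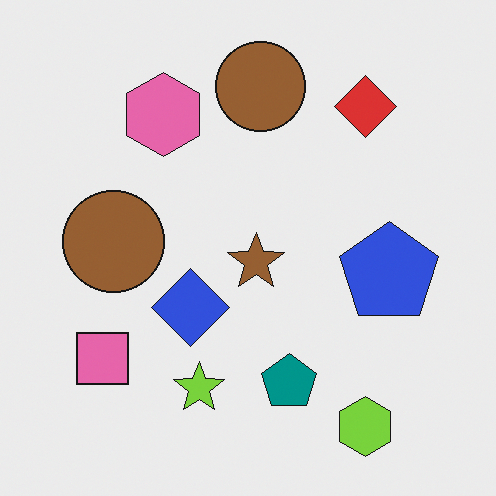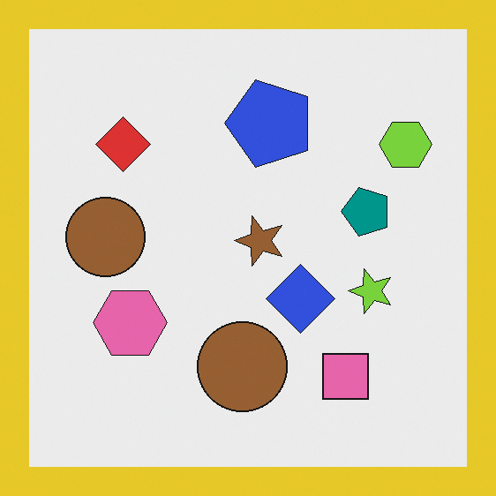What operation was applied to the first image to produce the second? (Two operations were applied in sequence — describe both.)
The second image is the first rotated 90° counter-clockwise, then framed with a yellow border.

The lime hexagon sits in the bottom-right of the first image and the top-right of the second — consistent with a whole-image 90° counter-clockwise rotation. A solid yellow frame runs around the edge of the second image, with the content slightly shrunk inside it.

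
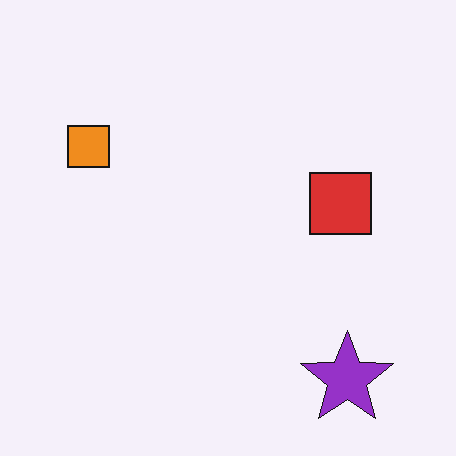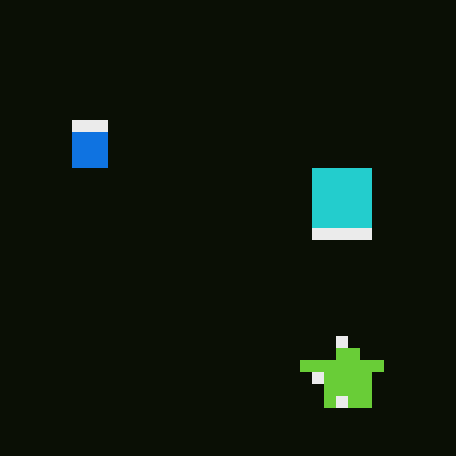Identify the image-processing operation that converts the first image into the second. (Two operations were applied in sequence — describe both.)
Color-inverted (negative), then coarsely pixelated.

The light background has become dark and every shape's color is its complement — a photographic negative. Shapes are reduced to large square blocks; fine edges and outlines are lost — a downscale-then-upscale (mosaic) effect.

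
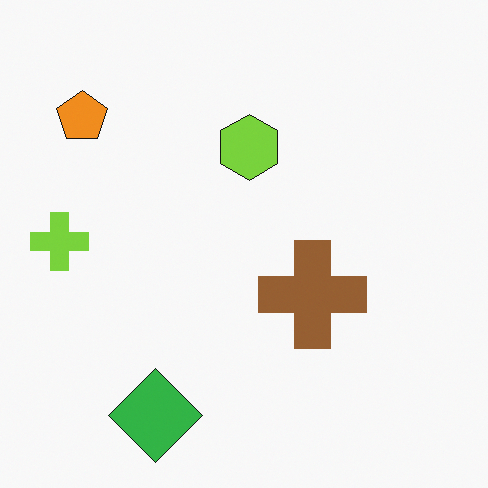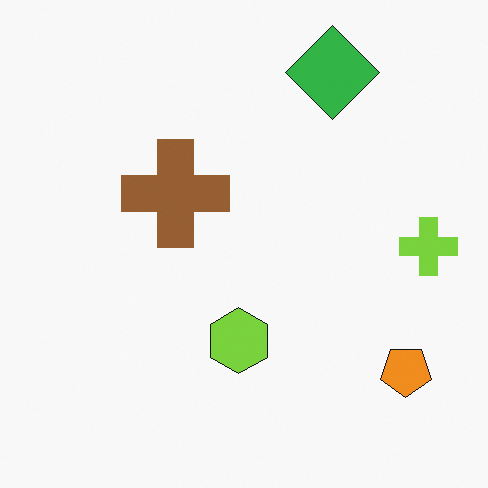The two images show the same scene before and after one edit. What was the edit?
The transformation is: rotated 180°.

The orange pentagon sits in the top-left of the first image and the bottom-right of the second — consistent with a whole-image 180° rotation.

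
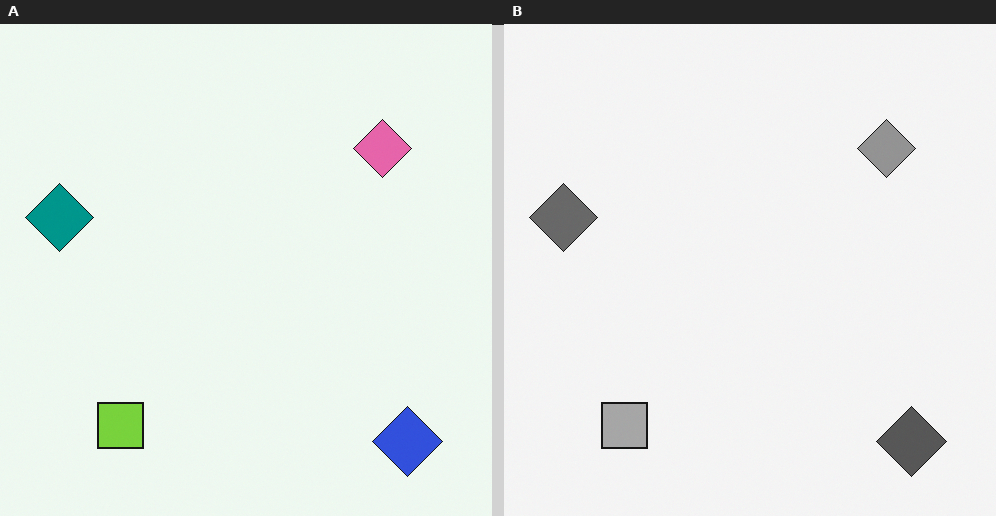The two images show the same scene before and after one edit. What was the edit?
This is the original image converted to grayscale.

All color is removed — every shape is now a shade of grey.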